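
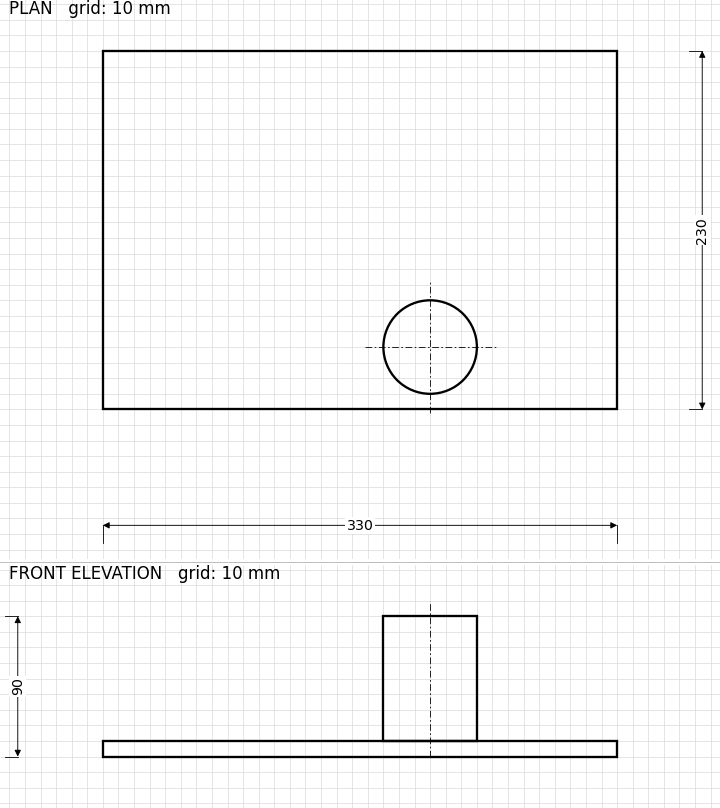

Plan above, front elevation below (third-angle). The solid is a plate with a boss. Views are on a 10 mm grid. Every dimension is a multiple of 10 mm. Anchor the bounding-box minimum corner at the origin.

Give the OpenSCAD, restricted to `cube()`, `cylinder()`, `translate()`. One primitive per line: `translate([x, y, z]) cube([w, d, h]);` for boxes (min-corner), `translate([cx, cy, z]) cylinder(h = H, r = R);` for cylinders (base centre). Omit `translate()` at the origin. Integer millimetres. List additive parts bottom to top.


cube([330, 230, 10]);
translate([210, 40, 10]) cylinder(h = 80, r = 30);


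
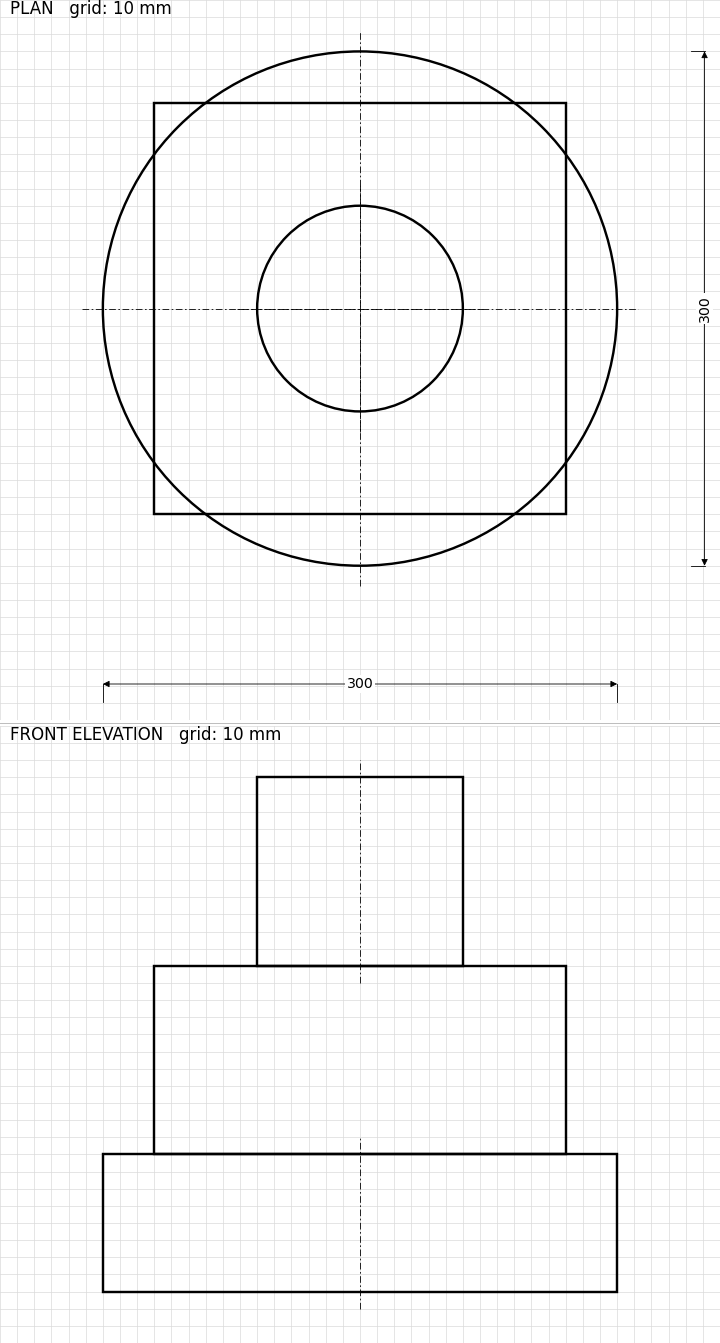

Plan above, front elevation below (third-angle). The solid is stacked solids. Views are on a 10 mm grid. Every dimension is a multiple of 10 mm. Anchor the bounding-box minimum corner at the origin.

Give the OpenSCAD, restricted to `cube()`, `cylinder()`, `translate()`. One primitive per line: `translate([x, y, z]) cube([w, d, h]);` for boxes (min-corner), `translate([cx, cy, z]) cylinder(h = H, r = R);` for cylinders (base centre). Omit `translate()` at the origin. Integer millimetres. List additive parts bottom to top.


translate([150, 150, 0]) cylinder(h = 80, r = 150);
translate([30, 30, 80]) cube([240, 240, 110]);
translate([150, 150, 190]) cylinder(h = 110, r = 60);


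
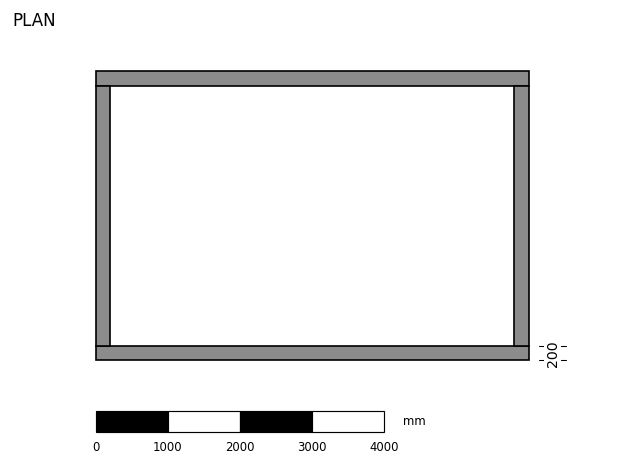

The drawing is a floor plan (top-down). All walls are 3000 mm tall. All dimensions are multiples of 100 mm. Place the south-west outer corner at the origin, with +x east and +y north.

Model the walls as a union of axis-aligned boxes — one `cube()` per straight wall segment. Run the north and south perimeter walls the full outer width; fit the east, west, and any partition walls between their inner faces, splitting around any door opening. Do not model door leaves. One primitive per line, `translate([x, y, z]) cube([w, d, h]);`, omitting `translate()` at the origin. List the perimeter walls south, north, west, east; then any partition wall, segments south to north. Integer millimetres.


cube([6000, 200, 3000]);
translate([0, 3800, 0]) cube([6000, 200, 3000]);
translate([0, 200, 0]) cube([200, 3600, 3000]);
translate([5800, 200, 0]) cube([200, 3600, 3000]);


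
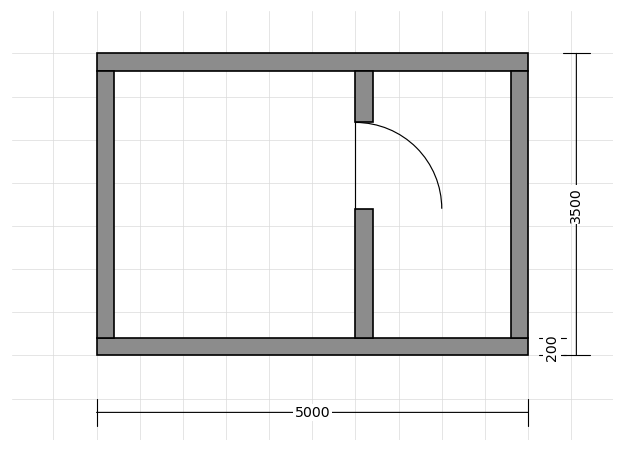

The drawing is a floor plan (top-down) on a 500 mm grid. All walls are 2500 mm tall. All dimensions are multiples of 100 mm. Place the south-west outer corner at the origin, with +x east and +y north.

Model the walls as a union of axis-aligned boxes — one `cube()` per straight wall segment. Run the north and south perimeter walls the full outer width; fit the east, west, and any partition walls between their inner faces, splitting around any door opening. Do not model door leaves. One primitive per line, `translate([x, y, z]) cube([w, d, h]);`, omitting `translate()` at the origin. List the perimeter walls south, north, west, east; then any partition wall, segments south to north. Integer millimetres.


cube([5000, 200, 2500]);
translate([0, 3300, 0]) cube([5000, 200, 2500]);
translate([0, 200, 0]) cube([200, 3100, 2500]);
translate([4800, 200, 0]) cube([200, 3100, 2500]);
translate([3000, 200, 0]) cube([200, 1500, 2500]);
translate([3000, 2700, 0]) cube([200, 600, 2500]);


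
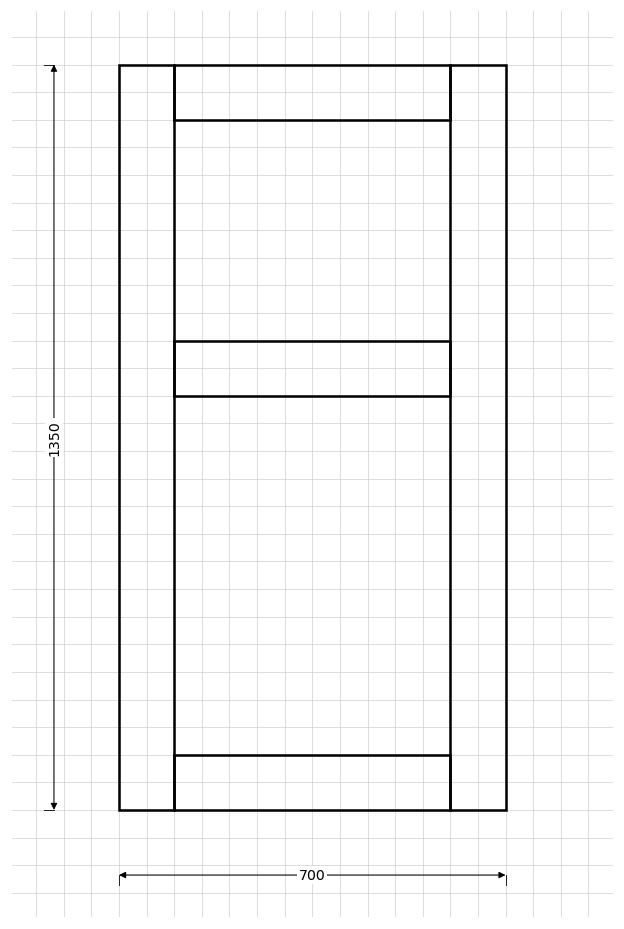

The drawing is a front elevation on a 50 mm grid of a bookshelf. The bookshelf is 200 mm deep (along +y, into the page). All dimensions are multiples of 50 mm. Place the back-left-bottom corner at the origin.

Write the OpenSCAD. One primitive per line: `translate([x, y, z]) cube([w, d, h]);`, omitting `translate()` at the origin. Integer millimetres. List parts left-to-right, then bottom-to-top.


cube([100, 200, 1350]);
translate([100, 0, 0]) cube([500, 200, 100]);
translate([100, 0, 750]) cube([500, 200, 100]);
translate([100, 0, 1250]) cube([500, 200, 100]);
translate([600, 0, 0]) cube([100, 200, 1350]);


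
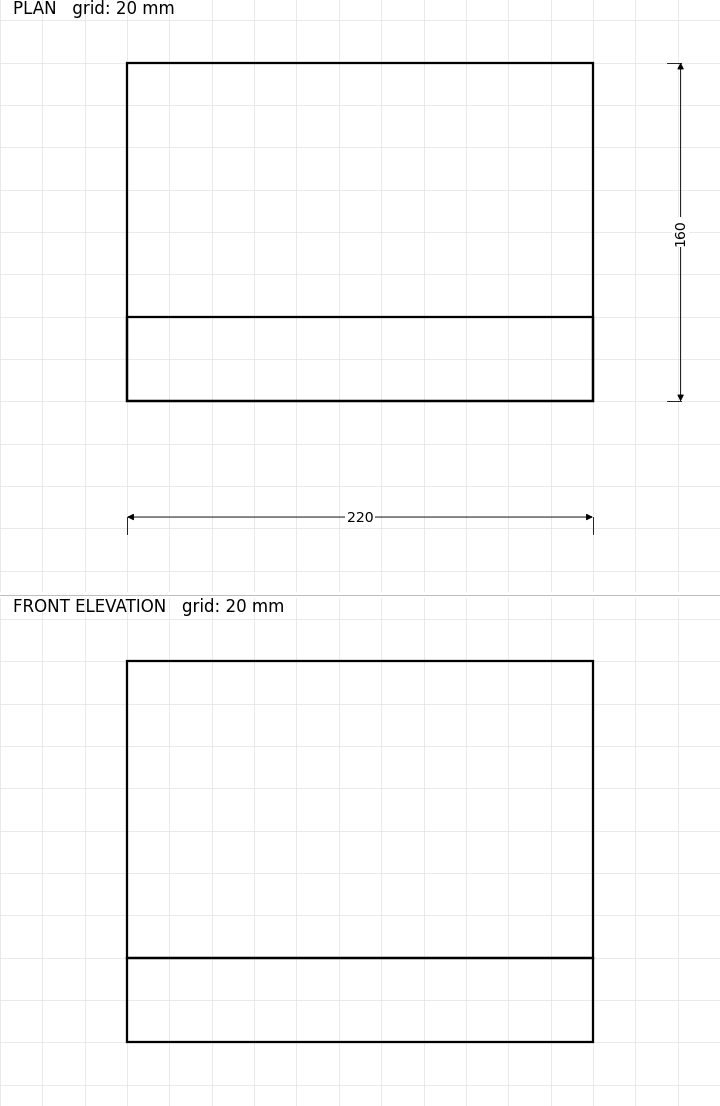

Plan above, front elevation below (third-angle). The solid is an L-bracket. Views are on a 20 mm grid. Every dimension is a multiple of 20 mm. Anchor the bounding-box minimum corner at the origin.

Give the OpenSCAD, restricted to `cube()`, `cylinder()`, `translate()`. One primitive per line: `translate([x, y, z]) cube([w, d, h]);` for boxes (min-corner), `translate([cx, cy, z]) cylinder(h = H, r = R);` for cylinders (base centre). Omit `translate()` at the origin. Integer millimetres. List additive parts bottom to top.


cube([220, 160, 40]);
translate([0, 0, 40]) cube([220, 40, 140]);


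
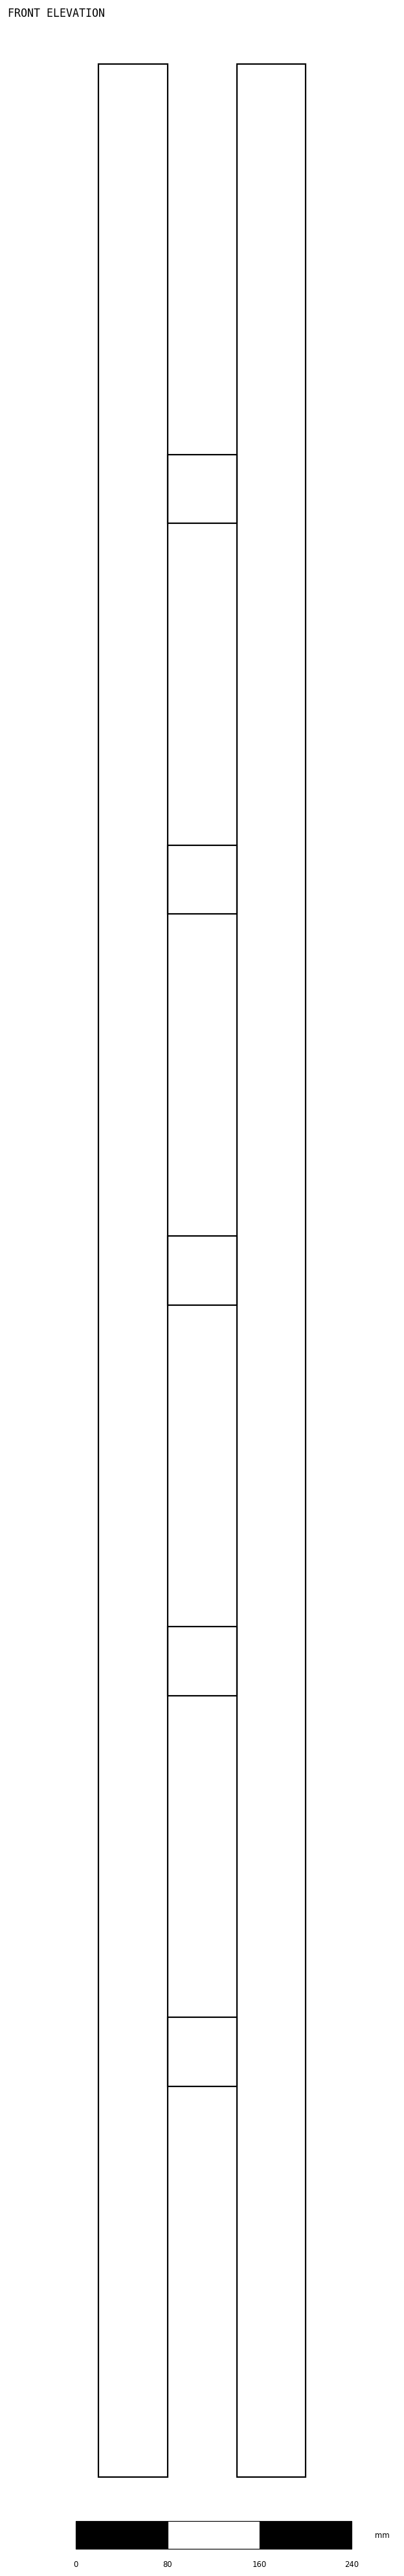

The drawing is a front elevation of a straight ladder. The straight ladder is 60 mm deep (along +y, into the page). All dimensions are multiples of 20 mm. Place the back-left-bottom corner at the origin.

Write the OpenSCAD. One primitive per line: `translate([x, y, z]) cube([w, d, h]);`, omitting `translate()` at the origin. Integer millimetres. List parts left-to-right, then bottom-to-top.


cube([60, 60, 2100]);
translate([60, 0, 340]) cube([60, 60, 60]);
translate([60, 0, 680]) cube([60, 60, 60]);
translate([60, 0, 1020]) cube([60, 60, 60]);
translate([60, 0, 1360]) cube([60, 60, 60]);
translate([60, 0, 1700]) cube([60, 60, 60]);
translate([120, 0, 0]) cube([60, 60, 2100]);


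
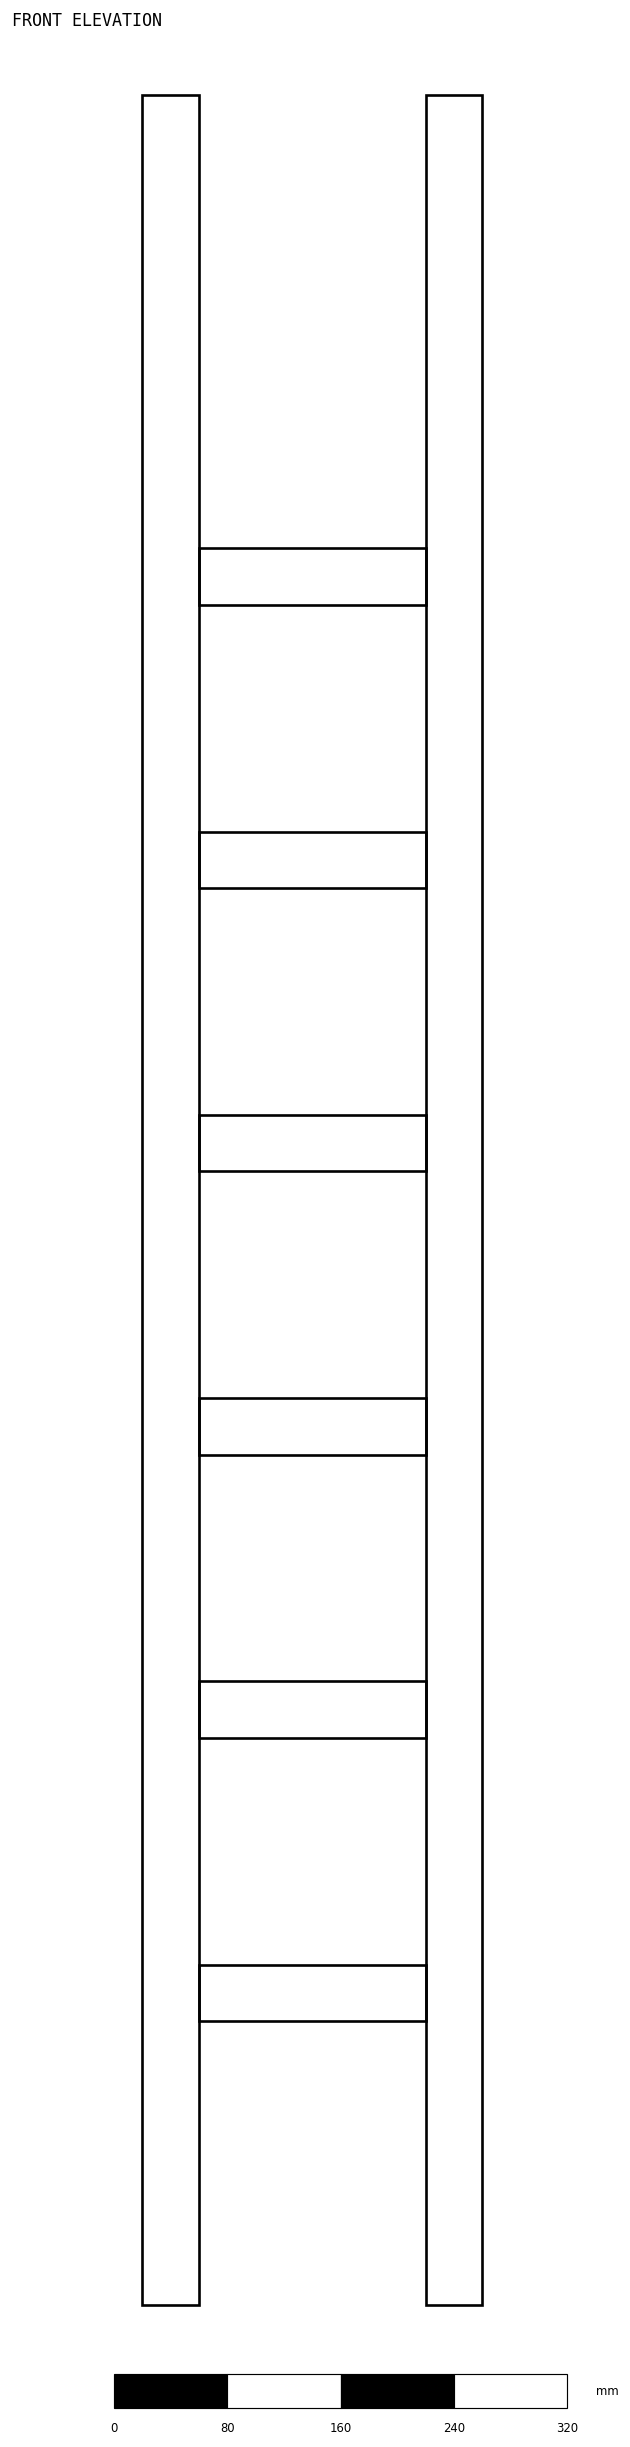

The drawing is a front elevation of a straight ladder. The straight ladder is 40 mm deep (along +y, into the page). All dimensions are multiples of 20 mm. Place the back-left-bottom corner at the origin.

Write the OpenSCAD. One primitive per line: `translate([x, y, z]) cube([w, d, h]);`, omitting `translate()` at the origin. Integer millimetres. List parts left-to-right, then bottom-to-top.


cube([40, 40, 1560]);
translate([40, 0, 200]) cube([160, 40, 40]);
translate([40, 0, 400]) cube([160, 40, 40]);
translate([40, 0, 600]) cube([160, 40, 40]);
translate([40, 0, 800]) cube([160, 40, 40]);
translate([40, 0, 1000]) cube([160, 40, 40]);
translate([40, 0, 1200]) cube([160, 40, 40]);
translate([200, 0, 0]) cube([40, 40, 1560]);


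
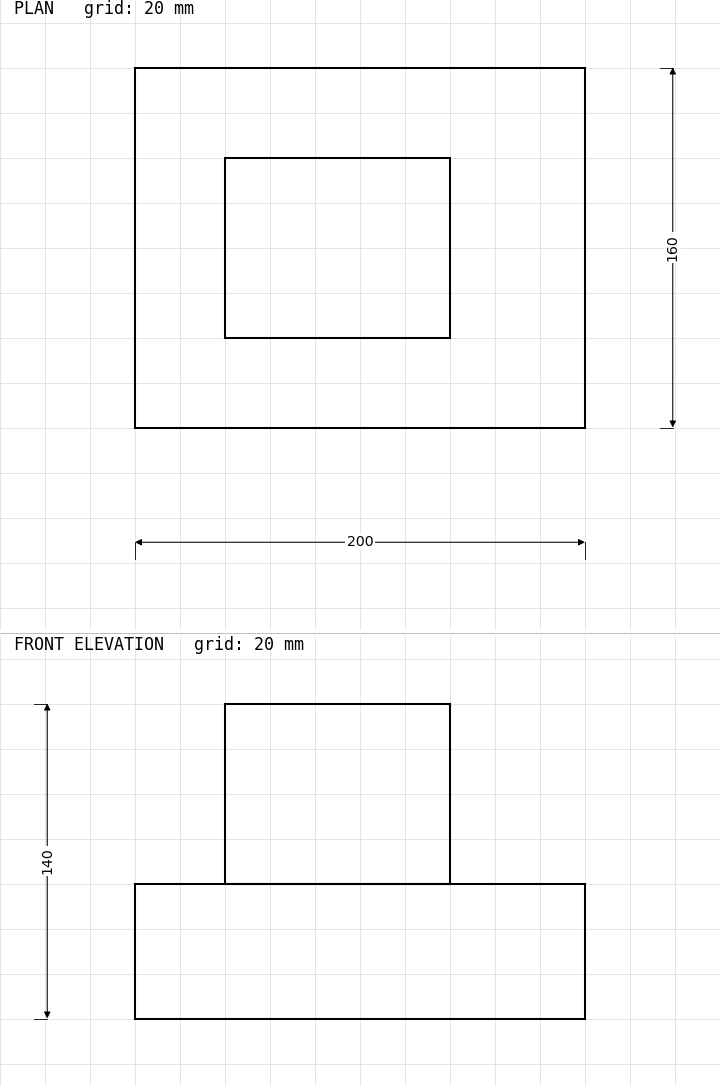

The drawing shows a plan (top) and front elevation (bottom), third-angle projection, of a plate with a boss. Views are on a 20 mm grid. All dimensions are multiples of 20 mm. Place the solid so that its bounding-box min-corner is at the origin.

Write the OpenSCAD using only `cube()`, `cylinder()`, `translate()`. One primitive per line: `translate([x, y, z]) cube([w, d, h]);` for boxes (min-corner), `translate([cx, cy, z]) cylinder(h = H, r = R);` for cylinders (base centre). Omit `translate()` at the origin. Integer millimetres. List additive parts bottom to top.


cube([200, 160, 60]);
translate([40, 40, 60]) cube([100, 80, 80]);


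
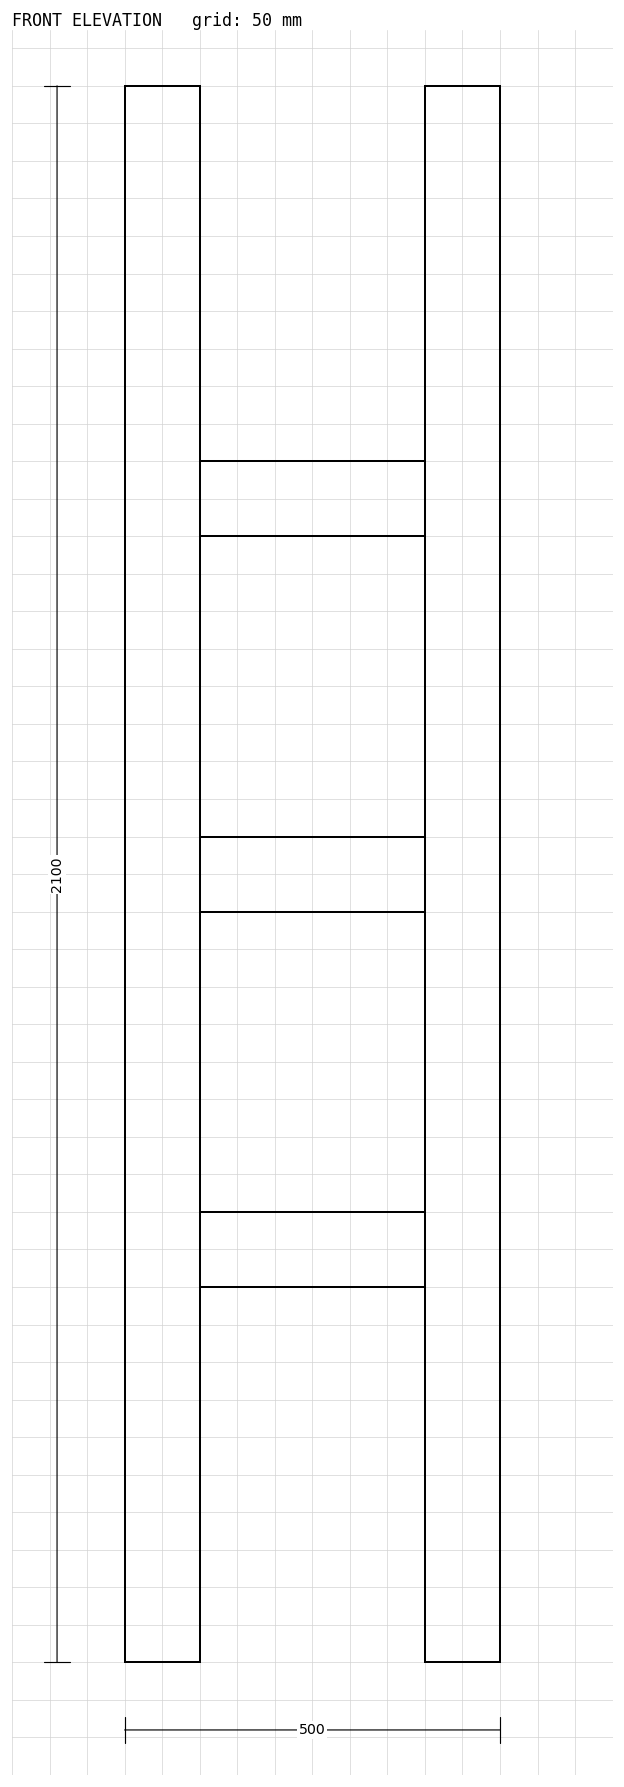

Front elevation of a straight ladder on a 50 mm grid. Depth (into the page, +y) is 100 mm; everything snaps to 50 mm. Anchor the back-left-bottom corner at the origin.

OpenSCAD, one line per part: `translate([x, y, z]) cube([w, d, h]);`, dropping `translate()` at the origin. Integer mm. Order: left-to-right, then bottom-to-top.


cube([100, 100, 2100]);
translate([100, 0, 500]) cube([300, 100, 100]);
translate([100, 0, 1000]) cube([300, 100, 100]);
translate([100, 0, 1500]) cube([300, 100, 100]);
translate([400, 0, 0]) cube([100, 100, 2100]);


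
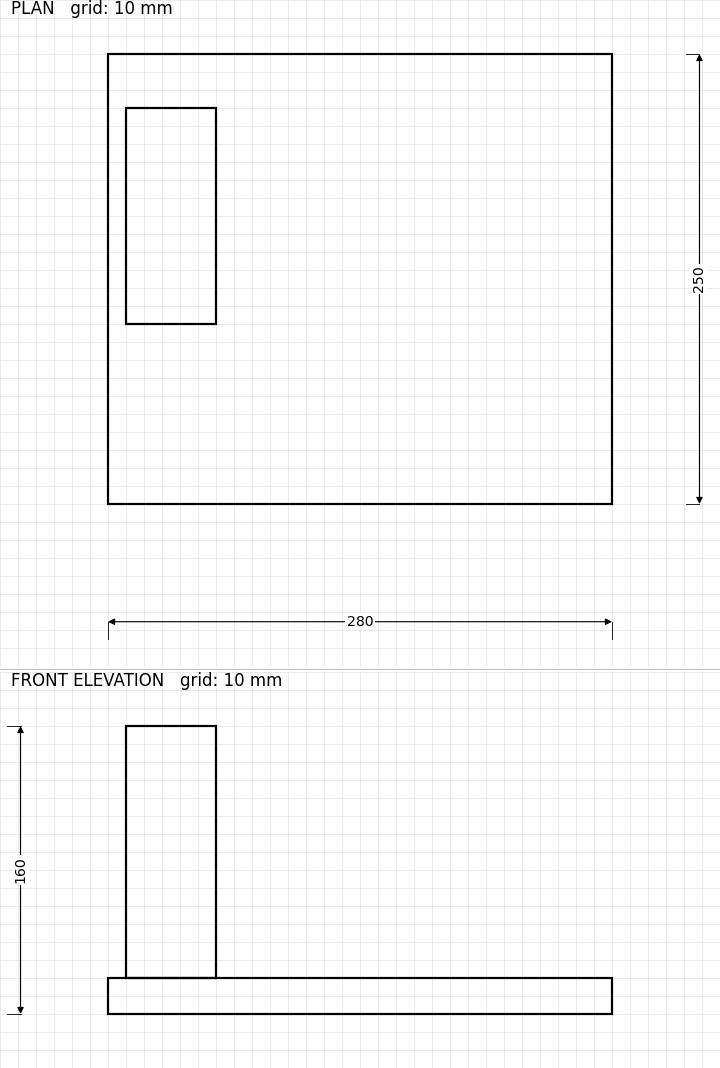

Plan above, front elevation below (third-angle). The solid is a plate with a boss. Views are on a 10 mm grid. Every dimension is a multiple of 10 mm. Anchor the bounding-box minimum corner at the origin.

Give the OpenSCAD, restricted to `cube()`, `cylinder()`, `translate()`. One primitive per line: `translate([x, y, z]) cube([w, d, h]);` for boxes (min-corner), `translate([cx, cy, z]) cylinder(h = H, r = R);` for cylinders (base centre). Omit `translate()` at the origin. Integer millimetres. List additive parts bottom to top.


cube([280, 250, 20]);
translate([10, 100, 20]) cube([50, 120, 140]);


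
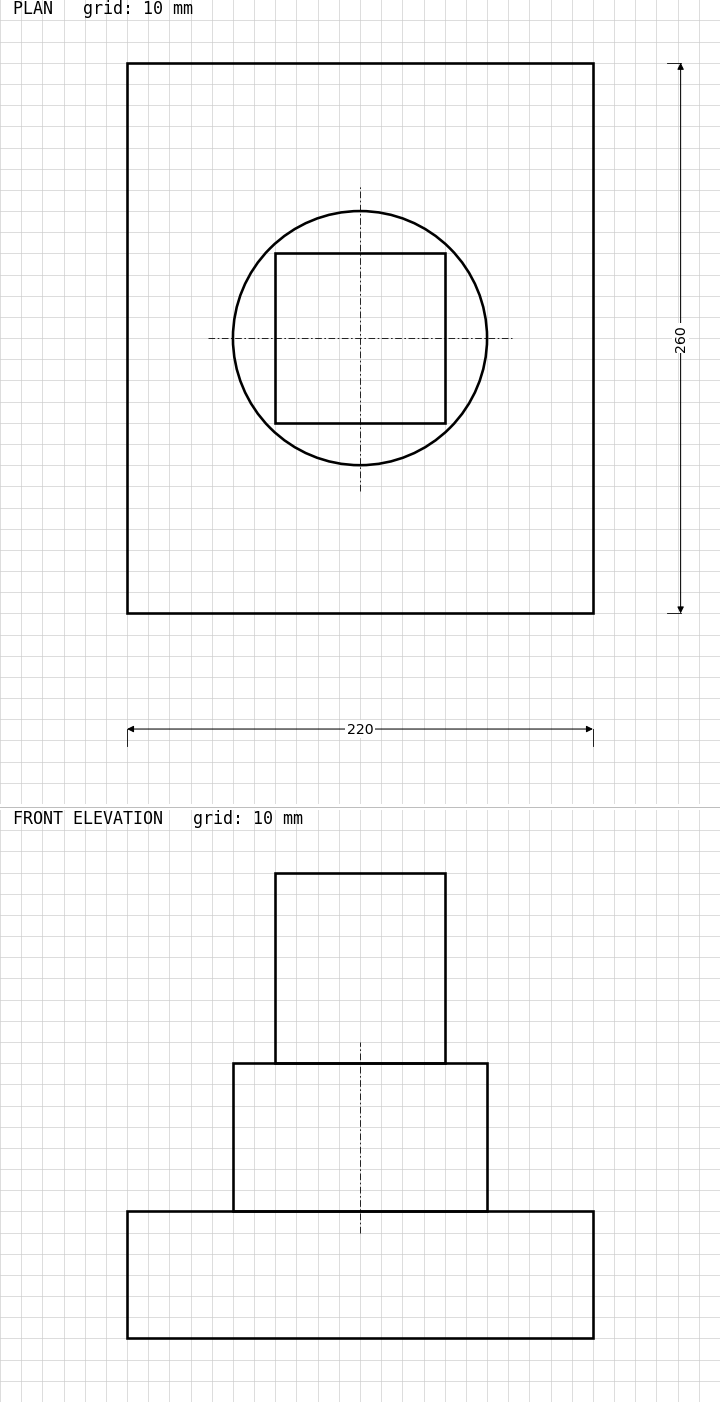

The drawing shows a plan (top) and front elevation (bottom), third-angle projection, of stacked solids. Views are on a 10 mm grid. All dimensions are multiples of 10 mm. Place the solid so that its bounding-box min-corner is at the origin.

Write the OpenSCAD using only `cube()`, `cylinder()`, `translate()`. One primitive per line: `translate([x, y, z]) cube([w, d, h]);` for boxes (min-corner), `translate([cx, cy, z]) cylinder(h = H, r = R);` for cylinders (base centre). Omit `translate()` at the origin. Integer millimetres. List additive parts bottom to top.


cube([220, 260, 60]);
translate([110, 130, 60]) cylinder(h = 70, r = 60);
translate([70, 90, 130]) cube([80, 80, 90]);


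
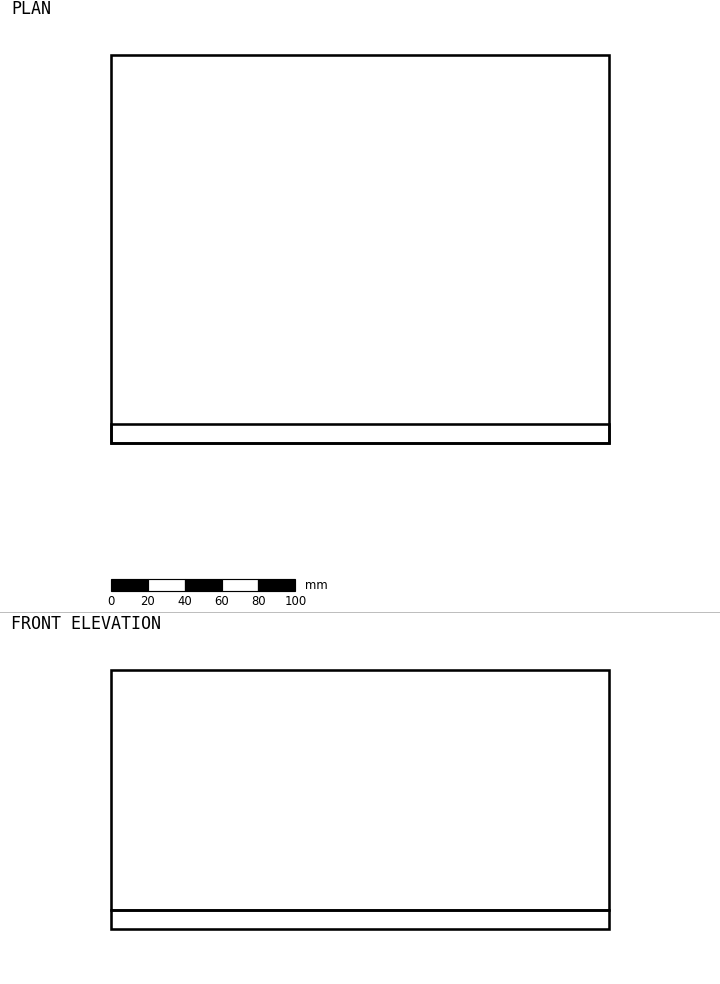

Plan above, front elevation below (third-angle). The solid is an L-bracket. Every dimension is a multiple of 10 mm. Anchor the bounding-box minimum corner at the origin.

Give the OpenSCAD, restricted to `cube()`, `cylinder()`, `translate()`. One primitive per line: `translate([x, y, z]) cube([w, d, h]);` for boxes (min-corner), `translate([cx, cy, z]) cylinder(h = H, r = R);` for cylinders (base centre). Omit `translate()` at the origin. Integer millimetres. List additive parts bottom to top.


cube([270, 210, 10]);
translate([0, 0, 10]) cube([270, 10, 130]);


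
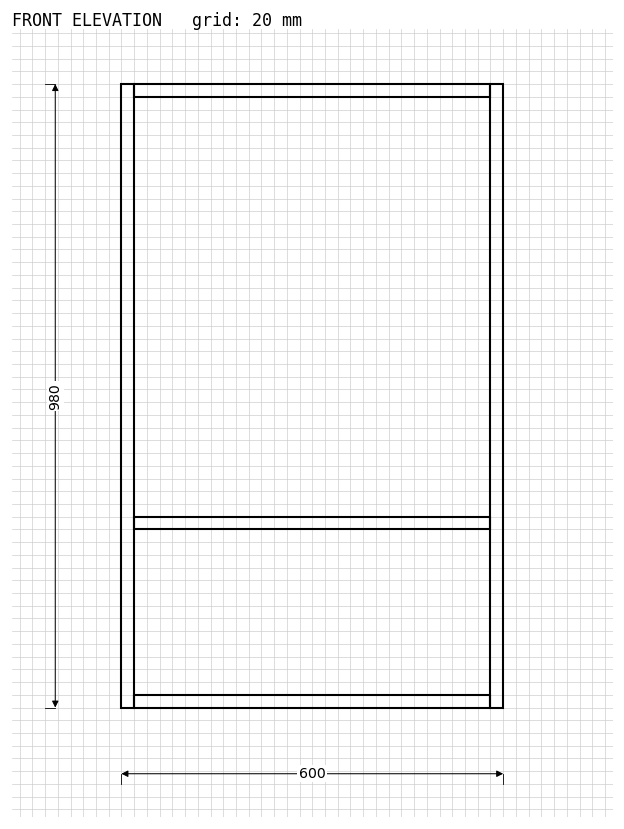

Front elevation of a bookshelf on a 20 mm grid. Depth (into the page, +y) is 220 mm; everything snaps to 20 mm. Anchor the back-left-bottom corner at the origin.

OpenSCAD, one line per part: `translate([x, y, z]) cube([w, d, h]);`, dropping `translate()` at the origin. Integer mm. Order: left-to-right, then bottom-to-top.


cube([20, 220, 980]);
translate([20, 0, 0]) cube([560, 220, 20]);
translate([20, 0, 280]) cube([560, 220, 20]);
translate([20, 0, 960]) cube([560, 220, 20]);
translate([580, 0, 0]) cube([20, 220, 980]);


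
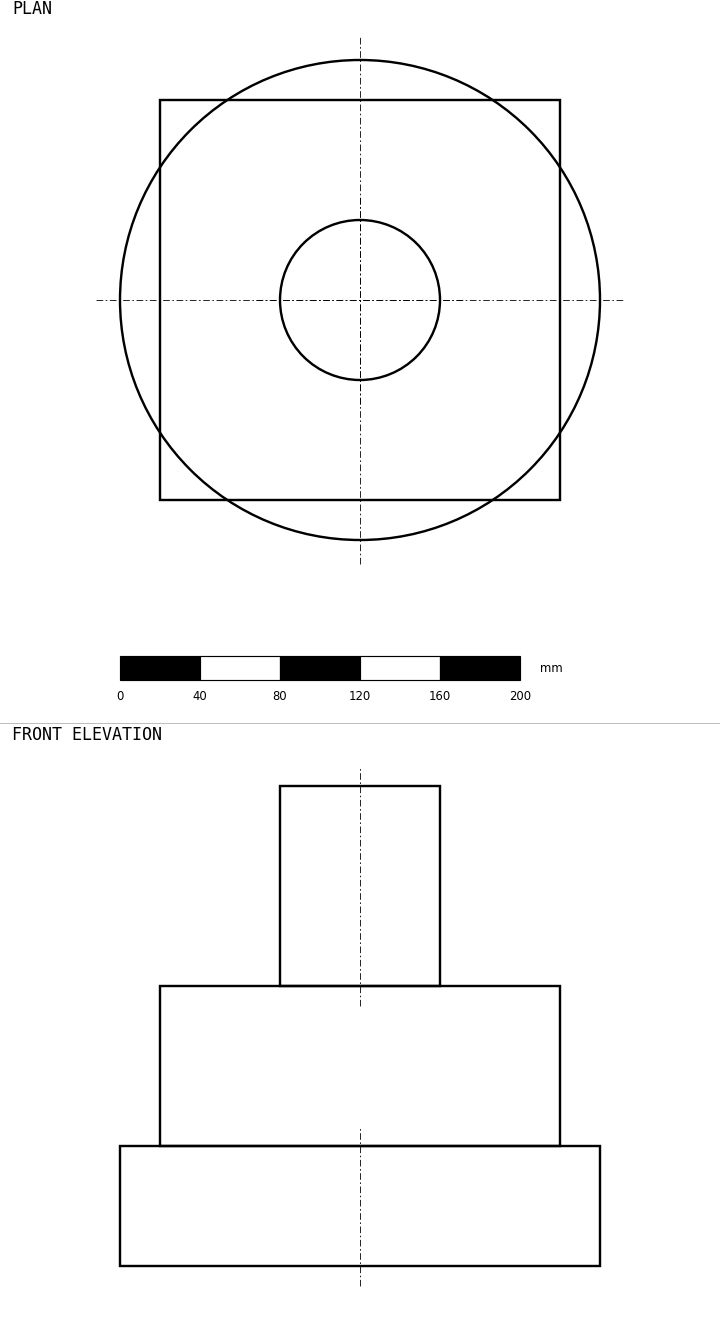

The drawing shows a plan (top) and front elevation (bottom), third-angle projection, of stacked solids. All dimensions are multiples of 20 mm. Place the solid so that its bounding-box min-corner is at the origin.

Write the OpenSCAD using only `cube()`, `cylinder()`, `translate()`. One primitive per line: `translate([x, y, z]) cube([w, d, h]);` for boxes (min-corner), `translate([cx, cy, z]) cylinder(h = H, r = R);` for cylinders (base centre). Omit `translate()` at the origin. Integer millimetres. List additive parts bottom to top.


translate([120, 120, 0]) cylinder(h = 60, r = 120);
translate([20, 20, 60]) cube([200, 200, 80]);
translate([120, 120, 140]) cylinder(h = 100, r = 40);


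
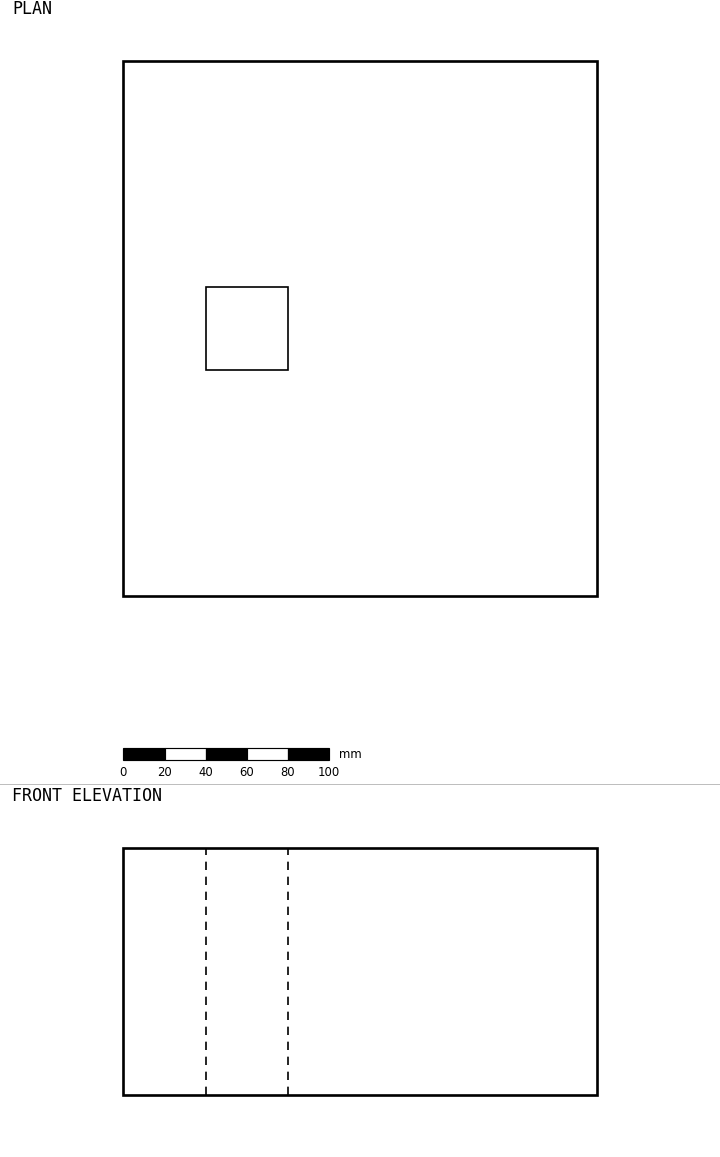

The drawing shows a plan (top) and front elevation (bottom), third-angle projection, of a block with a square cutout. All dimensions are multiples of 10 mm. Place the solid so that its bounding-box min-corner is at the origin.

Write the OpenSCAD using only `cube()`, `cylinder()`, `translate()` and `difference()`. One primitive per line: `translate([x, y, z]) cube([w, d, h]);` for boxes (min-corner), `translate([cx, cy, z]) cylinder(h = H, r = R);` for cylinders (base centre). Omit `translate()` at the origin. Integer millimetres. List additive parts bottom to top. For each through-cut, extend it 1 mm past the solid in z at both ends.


difference() {
  cube([230, 260, 120]);
  translate([40, 110, -1]) cube([40, 40, 122]);
}


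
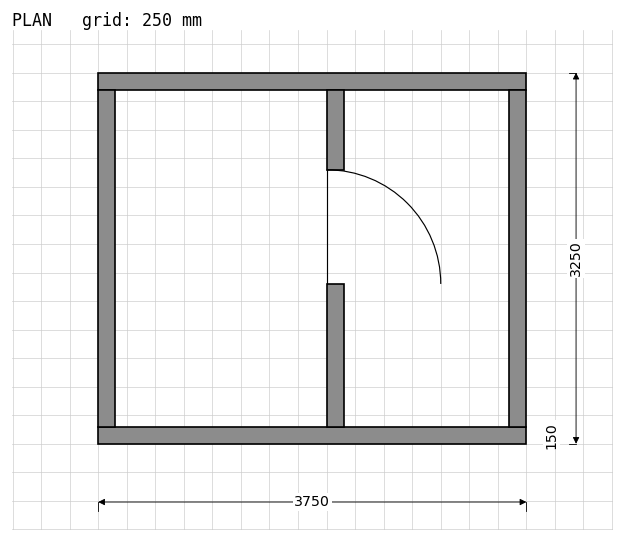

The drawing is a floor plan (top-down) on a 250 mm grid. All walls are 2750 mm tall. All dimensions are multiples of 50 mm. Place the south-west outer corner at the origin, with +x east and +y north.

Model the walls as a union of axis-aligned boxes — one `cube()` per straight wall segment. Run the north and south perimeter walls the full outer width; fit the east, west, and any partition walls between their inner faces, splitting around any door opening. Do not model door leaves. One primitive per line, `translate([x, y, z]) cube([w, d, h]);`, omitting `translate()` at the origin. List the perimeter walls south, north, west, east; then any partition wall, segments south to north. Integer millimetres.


cube([3750, 150, 2750]);
translate([0, 3100, 0]) cube([3750, 150, 2750]);
translate([0, 150, 0]) cube([150, 2950, 2750]);
translate([3600, 150, 0]) cube([150, 2950, 2750]);
translate([2000, 150, 0]) cube([150, 1250, 2750]);
translate([2000, 2400, 0]) cube([150, 700, 2750]);


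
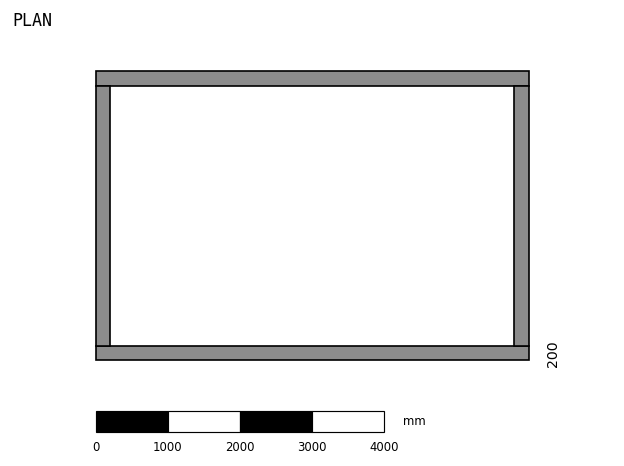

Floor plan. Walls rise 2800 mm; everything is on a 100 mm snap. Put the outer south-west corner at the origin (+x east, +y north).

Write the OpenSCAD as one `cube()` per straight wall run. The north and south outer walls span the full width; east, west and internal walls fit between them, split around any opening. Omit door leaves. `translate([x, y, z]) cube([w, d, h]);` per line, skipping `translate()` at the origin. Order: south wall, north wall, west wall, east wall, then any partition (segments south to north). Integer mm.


cube([6000, 200, 2800]);
translate([0, 3800, 0]) cube([6000, 200, 2800]);
translate([0, 200, 0]) cube([200, 3600, 2800]);
translate([5800, 200, 0]) cube([200, 3600, 2800]);


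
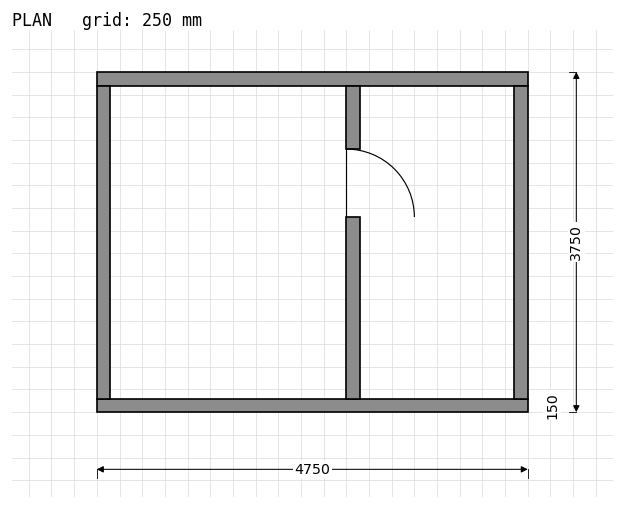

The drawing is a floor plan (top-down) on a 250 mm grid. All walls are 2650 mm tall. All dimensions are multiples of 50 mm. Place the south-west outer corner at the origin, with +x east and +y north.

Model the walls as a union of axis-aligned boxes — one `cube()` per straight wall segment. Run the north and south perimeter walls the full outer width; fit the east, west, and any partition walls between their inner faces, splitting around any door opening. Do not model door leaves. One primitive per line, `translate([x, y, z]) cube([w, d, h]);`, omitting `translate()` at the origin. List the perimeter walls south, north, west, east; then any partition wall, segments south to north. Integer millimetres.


cube([4750, 150, 2650]);
translate([0, 3600, 0]) cube([4750, 150, 2650]);
translate([0, 150, 0]) cube([150, 3450, 2650]);
translate([4600, 150, 0]) cube([150, 3450, 2650]);
translate([2750, 150, 0]) cube([150, 2000, 2650]);
translate([2750, 2900, 0]) cube([150, 700, 2650]);


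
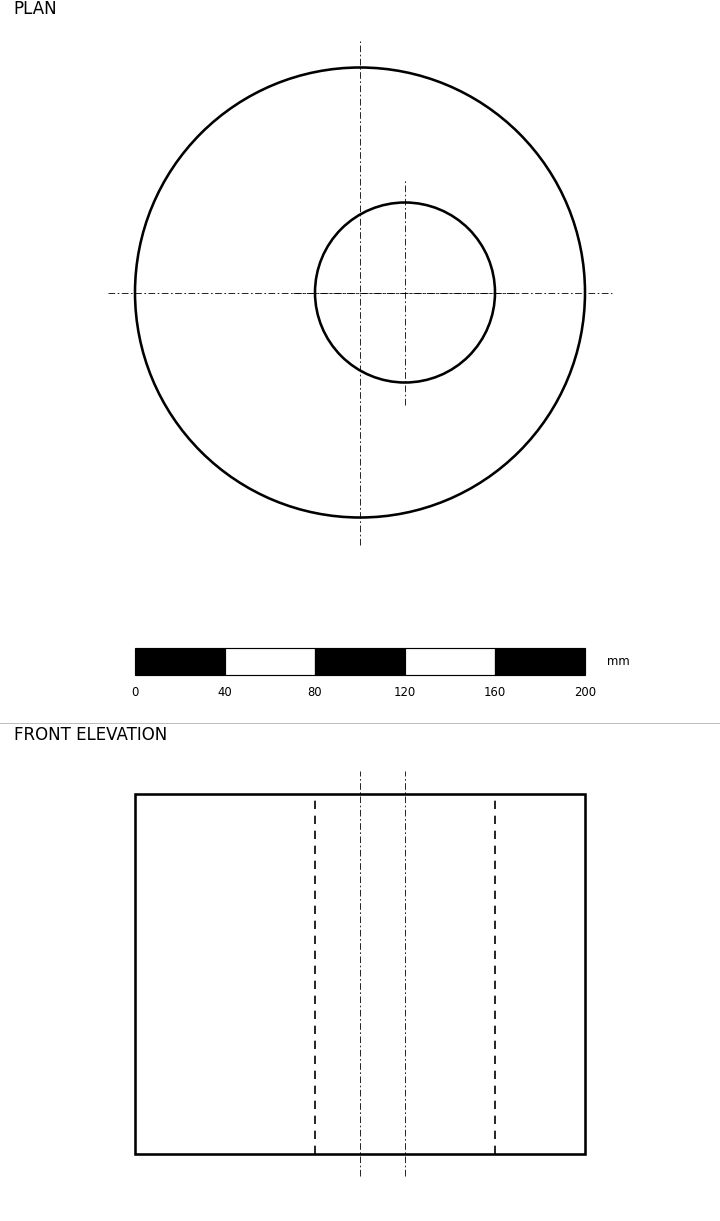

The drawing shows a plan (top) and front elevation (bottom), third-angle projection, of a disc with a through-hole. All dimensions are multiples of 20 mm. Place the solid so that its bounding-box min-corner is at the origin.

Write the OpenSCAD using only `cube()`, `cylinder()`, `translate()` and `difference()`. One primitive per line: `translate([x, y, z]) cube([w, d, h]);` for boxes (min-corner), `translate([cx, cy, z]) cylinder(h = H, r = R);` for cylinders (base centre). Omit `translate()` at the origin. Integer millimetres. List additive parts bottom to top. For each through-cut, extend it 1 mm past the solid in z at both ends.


difference() {
  translate([100, 100, 0]) cylinder(h = 160, r = 100);
  translate([120, 100, -1]) cylinder(h = 162, r = 40);
}


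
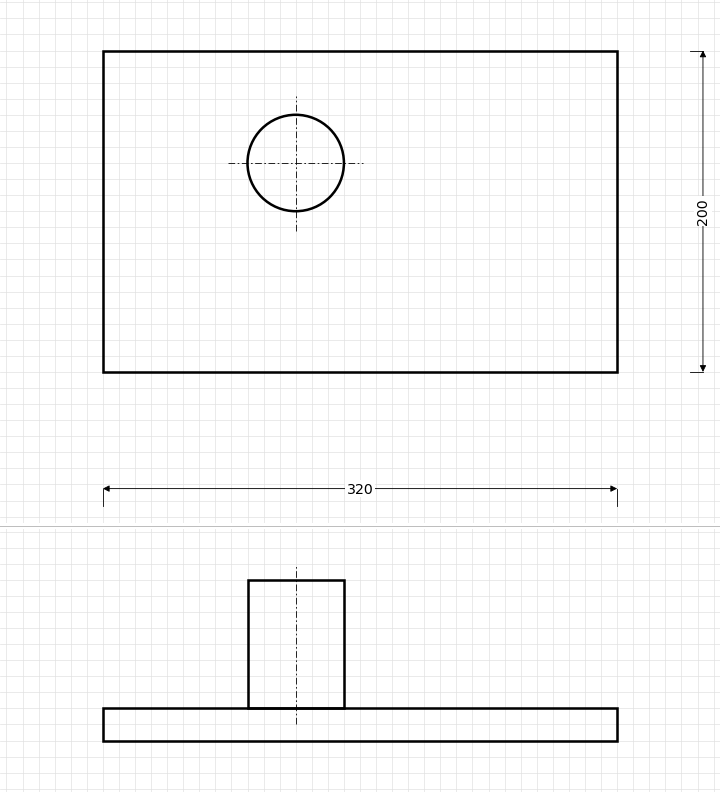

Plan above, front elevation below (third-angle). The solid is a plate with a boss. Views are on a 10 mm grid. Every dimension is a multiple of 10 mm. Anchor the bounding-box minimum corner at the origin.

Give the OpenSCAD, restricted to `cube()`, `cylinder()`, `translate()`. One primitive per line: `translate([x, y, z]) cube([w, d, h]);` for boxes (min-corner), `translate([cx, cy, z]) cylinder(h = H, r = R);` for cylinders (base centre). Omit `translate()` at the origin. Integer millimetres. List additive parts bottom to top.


cube([320, 200, 20]);
translate([120, 130, 20]) cylinder(h = 80, r = 30);


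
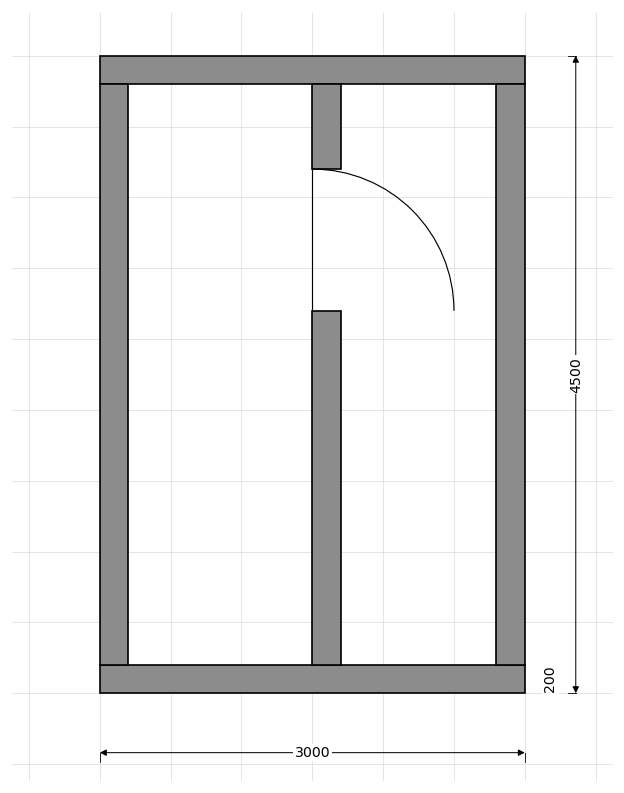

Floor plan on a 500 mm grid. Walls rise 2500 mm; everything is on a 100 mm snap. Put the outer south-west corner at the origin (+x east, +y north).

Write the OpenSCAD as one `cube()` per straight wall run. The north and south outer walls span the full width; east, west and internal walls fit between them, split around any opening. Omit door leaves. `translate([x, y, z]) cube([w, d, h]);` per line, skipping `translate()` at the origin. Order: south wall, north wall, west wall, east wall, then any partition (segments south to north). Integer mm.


cube([3000, 200, 2500]);
translate([0, 4300, 0]) cube([3000, 200, 2500]);
translate([0, 200, 0]) cube([200, 4100, 2500]);
translate([2800, 200, 0]) cube([200, 4100, 2500]);
translate([1500, 200, 0]) cube([200, 2500, 2500]);
translate([1500, 3700, 0]) cube([200, 600, 2500]);


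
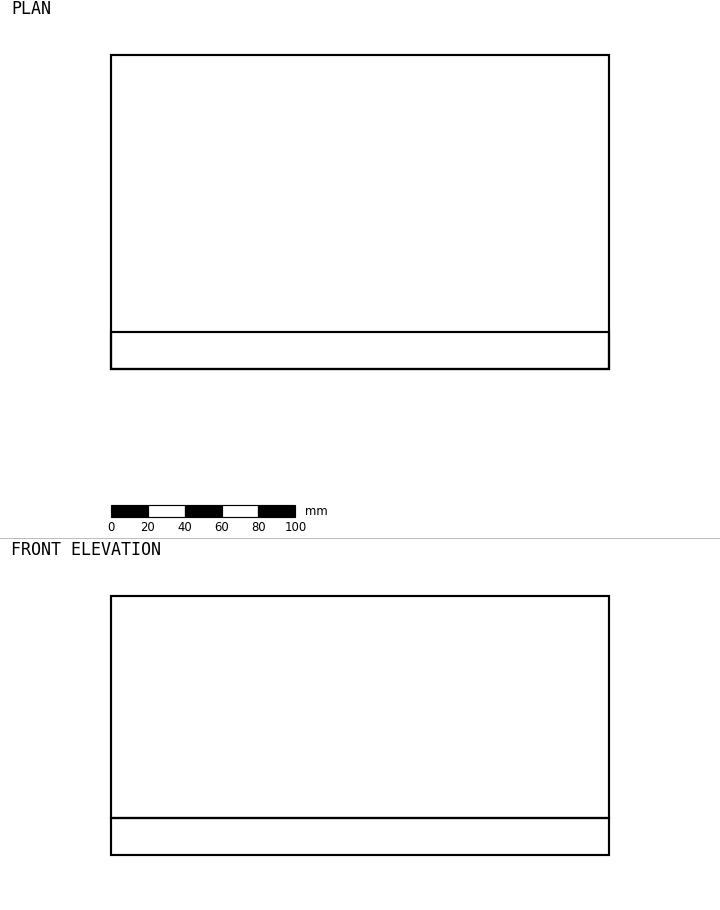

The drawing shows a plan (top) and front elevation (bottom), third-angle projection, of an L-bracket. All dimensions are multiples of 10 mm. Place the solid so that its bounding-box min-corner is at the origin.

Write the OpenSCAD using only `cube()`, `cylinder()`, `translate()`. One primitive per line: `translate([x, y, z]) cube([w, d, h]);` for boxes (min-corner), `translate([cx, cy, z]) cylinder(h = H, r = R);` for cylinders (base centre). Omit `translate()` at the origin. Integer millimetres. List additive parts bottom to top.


cube([270, 170, 20]);
translate([0, 0, 20]) cube([270, 20, 120]);


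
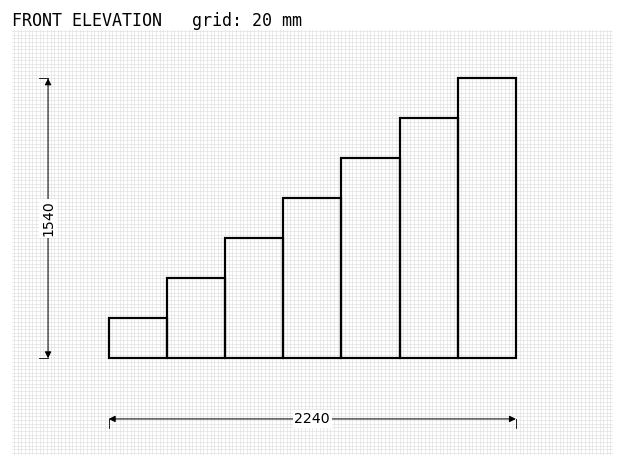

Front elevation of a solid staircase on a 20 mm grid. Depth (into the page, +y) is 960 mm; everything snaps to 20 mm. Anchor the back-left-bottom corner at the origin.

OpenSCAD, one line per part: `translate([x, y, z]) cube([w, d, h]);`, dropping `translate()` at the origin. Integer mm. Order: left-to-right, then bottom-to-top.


cube([320, 960, 220]);
translate([320, 0, 0]) cube([320, 960, 440]);
translate([640, 0, 0]) cube([320, 960, 660]);
translate([960, 0, 0]) cube([320, 960, 880]);
translate([1280, 0, 0]) cube([320, 960, 1100]);
translate([1600, 0, 0]) cube([320, 960, 1320]);
translate([1920, 0, 0]) cube([320, 960, 1540]);


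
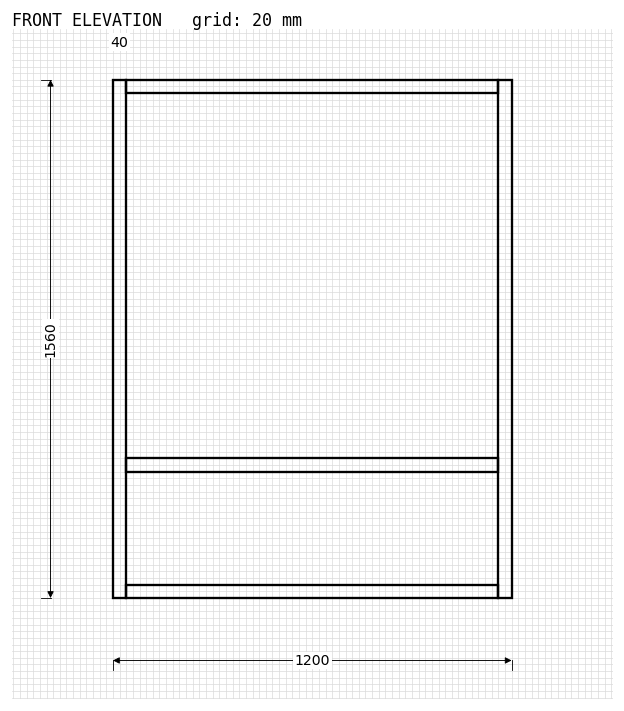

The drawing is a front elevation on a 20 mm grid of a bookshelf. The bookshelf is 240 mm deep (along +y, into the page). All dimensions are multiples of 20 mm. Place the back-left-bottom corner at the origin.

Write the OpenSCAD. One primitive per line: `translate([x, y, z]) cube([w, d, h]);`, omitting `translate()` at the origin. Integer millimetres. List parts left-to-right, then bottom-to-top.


cube([40, 240, 1560]);
translate([40, 0, 0]) cube([1120, 240, 40]);
translate([40, 0, 380]) cube([1120, 240, 40]);
translate([40, 0, 1520]) cube([1120, 240, 40]);
translate([1160, 0, 0]) cube([40, 240, 1560]);


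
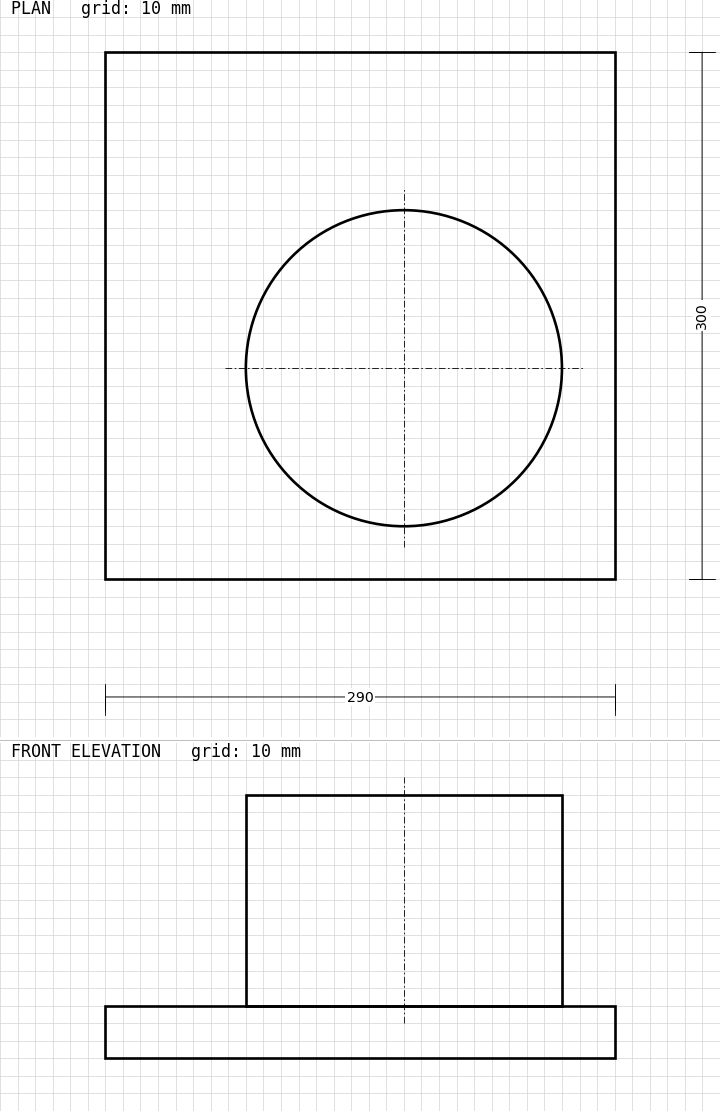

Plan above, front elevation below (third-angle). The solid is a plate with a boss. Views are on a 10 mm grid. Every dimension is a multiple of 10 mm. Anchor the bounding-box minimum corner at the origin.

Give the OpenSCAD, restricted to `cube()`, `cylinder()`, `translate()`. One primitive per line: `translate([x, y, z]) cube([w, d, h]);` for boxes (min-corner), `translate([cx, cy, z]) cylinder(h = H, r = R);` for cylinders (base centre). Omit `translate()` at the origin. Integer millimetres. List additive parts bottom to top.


cube([290, 300, 30]);
translate([170, 120, 30]) cylinder(h = 120, r = 90);


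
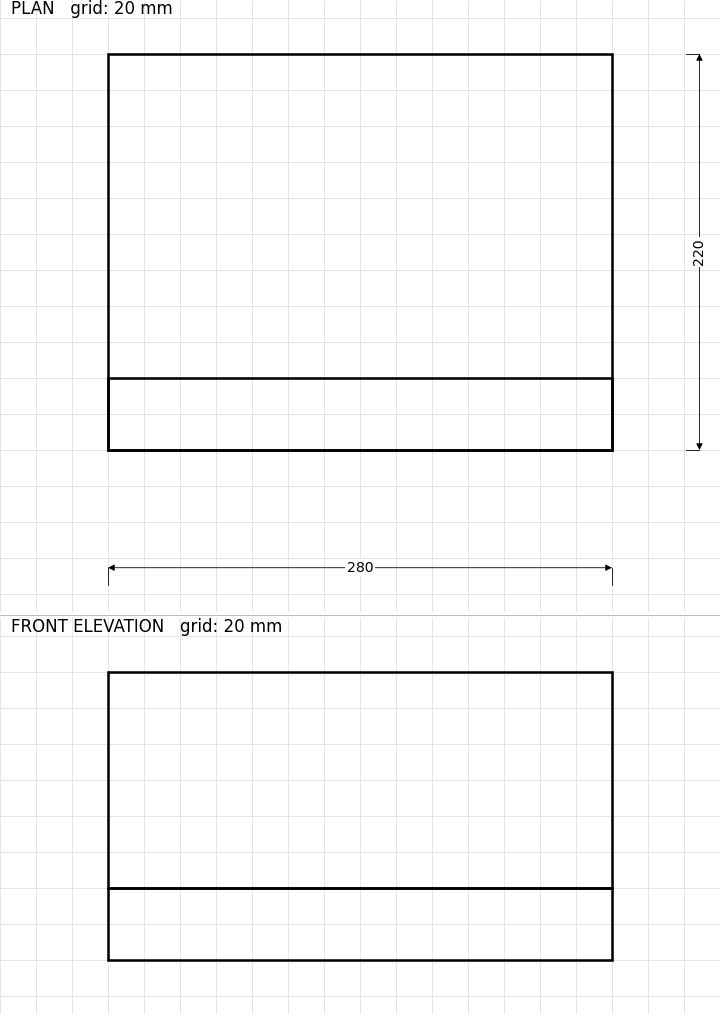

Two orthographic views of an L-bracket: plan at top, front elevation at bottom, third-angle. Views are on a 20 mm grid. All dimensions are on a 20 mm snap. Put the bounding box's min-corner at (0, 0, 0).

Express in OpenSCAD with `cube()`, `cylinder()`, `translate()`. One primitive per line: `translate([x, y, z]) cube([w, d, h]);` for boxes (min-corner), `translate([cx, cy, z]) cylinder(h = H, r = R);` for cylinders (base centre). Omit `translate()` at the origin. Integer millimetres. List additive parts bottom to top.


cube([280, 220, 40]);
translate([0, 0, 40]) cube([280, 40, 120]);


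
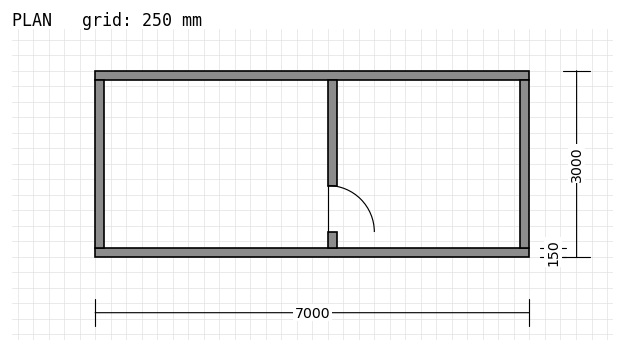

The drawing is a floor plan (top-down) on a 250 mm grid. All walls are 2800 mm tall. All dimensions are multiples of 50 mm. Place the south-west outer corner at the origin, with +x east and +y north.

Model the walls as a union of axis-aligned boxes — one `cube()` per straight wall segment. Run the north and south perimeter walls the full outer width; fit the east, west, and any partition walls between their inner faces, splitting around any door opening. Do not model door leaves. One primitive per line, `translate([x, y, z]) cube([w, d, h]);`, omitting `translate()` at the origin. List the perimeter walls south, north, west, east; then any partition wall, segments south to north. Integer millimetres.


cube([7000, 150, 2800]);
translate([0, 2850, 0]) cube([7000, 150, 2800]);
translate([0, 150, 0]) cube([150, 2700, 2800]);
translate([6850, 150, 0]) cube([150, 2700, 2800]);
translate([3750, 150, 0]) cube([150, 250, 2800]);
translate([3750, 1150, 0]) cube([150, 1700, 2800]);


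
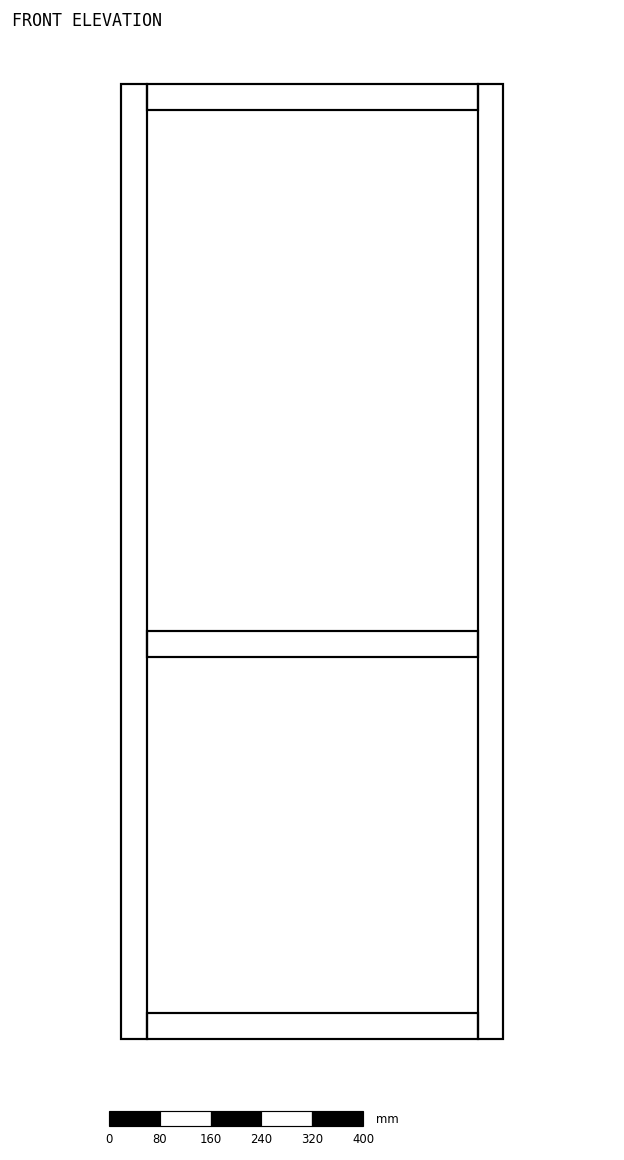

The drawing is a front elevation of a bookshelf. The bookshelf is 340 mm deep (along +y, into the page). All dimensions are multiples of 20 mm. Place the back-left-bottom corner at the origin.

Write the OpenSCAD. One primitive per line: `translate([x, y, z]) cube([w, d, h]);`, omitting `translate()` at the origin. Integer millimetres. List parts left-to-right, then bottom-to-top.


cube([40, 340, 1500]);
translate([40, 0, 0]) cube([520, 340, 40]);
translate([40, 0, 600]) cube([520, 340, 40]);
translate([40, 0, 1460]) cube([520, 340, 40]);
translate([560, 0, 0]) cube([40, 340, 1500]);


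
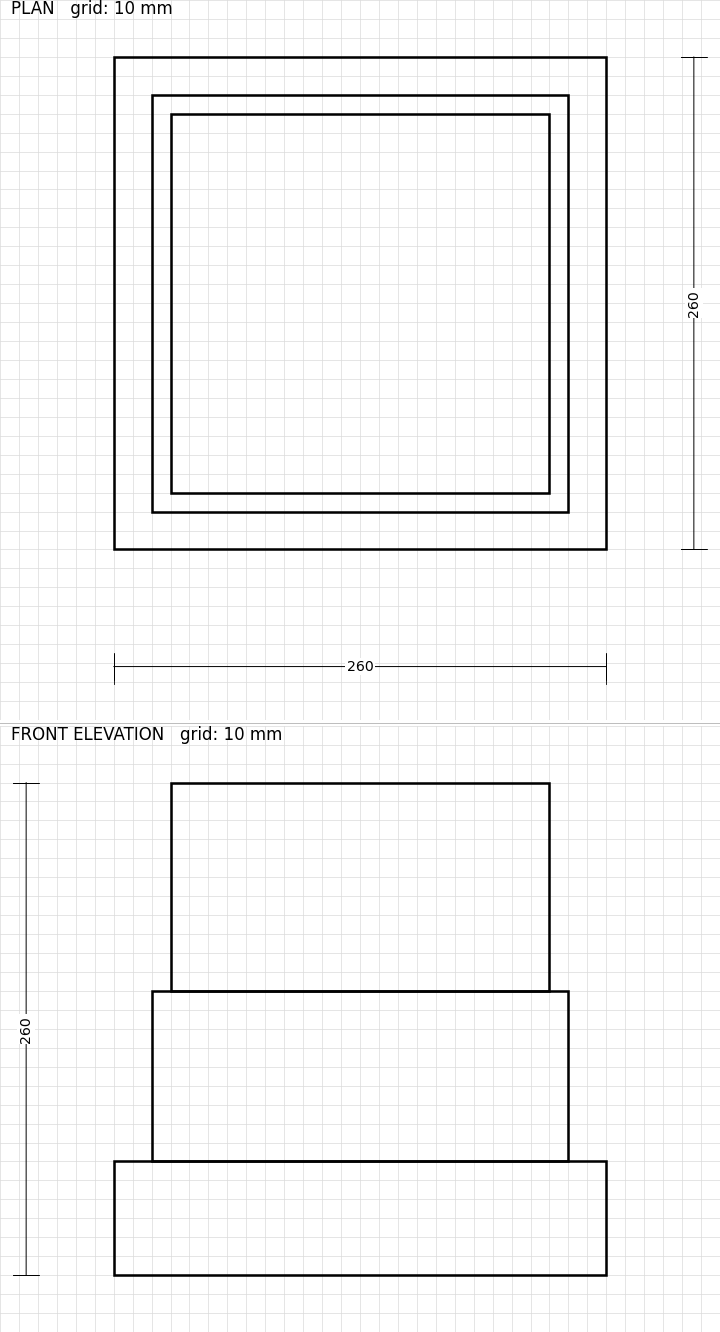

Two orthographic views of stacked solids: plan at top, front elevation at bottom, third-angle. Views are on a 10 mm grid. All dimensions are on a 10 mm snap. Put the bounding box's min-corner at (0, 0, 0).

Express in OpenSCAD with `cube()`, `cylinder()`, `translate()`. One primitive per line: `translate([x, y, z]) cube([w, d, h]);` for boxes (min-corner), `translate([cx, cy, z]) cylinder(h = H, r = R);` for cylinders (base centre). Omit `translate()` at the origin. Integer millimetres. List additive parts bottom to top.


cube([260, 260, 60]);
translate([20, 20, 60]) cube([220, 220, 90]);
translate([30, 30, 150]) cube([200, 200, 110]);


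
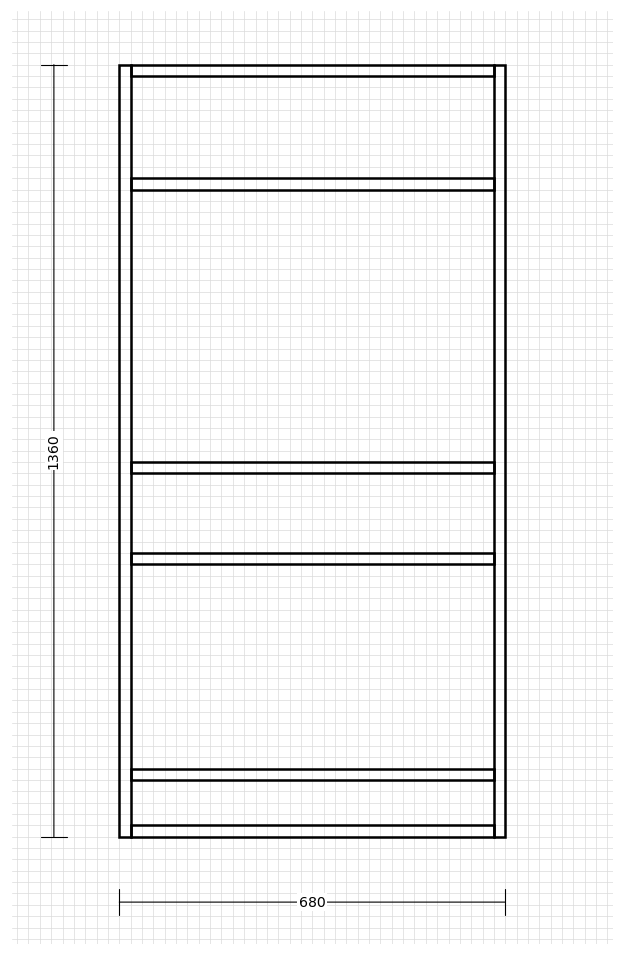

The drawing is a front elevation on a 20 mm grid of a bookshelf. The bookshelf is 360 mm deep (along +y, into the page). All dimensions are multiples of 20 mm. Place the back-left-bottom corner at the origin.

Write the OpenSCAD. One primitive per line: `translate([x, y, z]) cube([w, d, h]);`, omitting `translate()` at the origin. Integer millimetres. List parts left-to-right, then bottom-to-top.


cube([20, 360, 1360]);
translate([20, 0, 0]) cube([640, 360, 20]);
translate([20, 0, 100]) cube([640, 360, 20]);
translate([20, 0, 480]) cube([640, 360, 20]);
translate([20, 0, 640]) cube([640, 360, 20]);
translate([20, 0, 1140]) cube([640, 360, 20]);
translate([20, 0, 1340]) cube([640, 360, 20]);
translate([660, 0, 0]) cube([20, 360, 1360]);


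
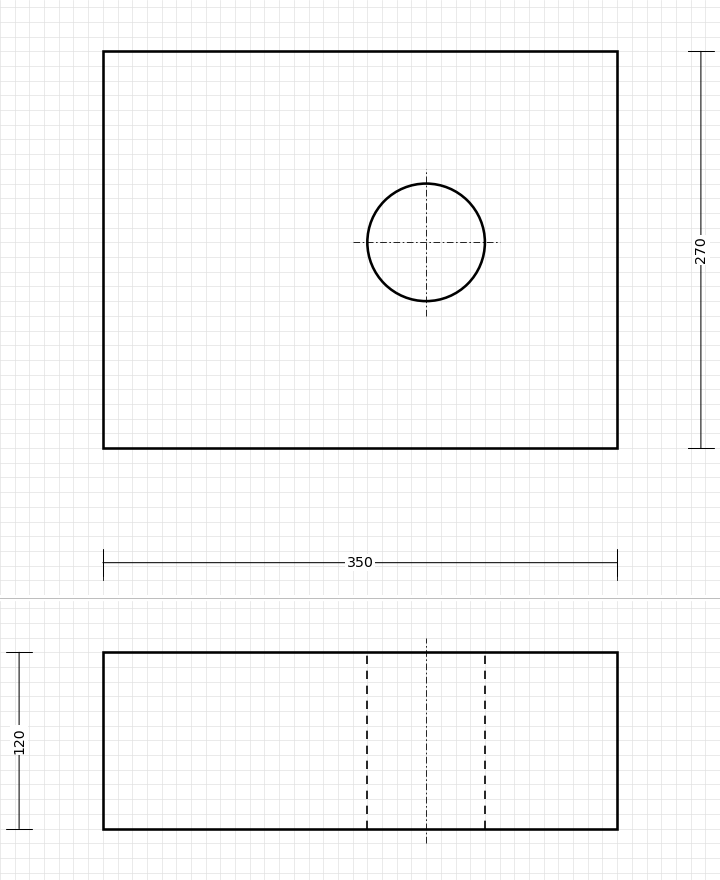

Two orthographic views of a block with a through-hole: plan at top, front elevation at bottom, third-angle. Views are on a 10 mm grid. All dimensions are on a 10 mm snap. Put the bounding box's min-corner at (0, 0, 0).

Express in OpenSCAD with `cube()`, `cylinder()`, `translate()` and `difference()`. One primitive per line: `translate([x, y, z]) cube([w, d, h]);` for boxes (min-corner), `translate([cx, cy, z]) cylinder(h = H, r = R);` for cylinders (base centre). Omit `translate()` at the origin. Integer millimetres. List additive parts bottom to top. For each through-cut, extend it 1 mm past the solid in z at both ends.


difference() {
  cube([350, 270, 120]);
  translate([220, 140, -1]) cylinder(h = 122, r = 40);
}


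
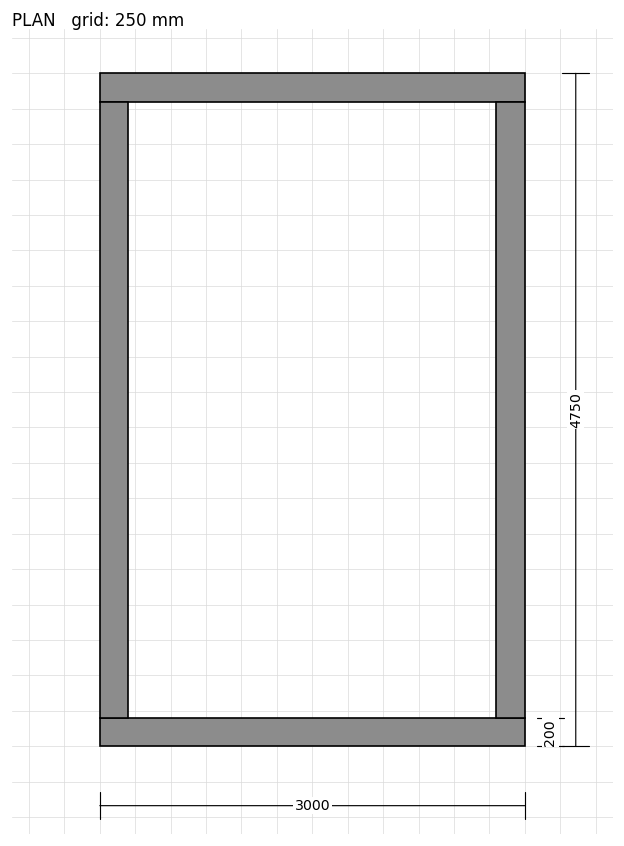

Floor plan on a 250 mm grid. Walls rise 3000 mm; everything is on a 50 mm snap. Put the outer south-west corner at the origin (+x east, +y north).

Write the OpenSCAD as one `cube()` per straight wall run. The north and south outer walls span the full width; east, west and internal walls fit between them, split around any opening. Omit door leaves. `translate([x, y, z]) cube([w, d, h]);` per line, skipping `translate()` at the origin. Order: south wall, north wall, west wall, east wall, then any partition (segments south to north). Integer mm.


cube([3000, 200, 3000]);
translate([0, 4550, 0]) cube([3000, 200, 3000]);
translate([0, 200, 0]) cube([200, 4350, 3000]);
translate([2800, 200, 0]) cube([200, 4350, 3000]);


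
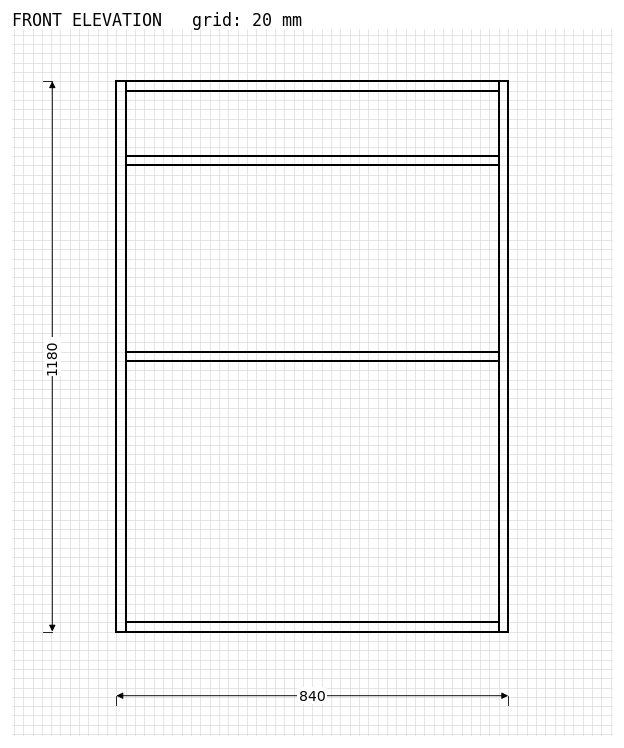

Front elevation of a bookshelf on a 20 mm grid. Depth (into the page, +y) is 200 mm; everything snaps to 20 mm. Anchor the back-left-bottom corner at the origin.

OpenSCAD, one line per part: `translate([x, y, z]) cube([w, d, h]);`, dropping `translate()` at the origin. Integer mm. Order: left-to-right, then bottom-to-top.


cube([20, 200, 1180]);
translate([20, 0, 0]) cube([800, 200, 20]);
translate([20, 0, 580]) cube([800, 200, 20]);
translate([20, 0, 1000]) cube([800, 200, 20]);
translate([20, 0, 1160]) cube([800, 200, 20]);
translate([820, 0, 0]) cube([20, 200, 1180]);
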